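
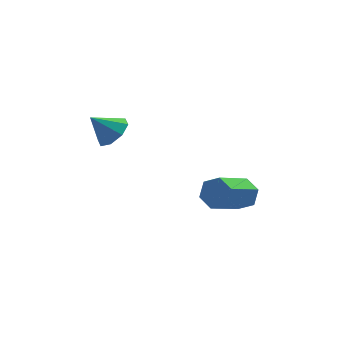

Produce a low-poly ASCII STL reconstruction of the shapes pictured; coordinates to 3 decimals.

solid 
facet normal 0.690 0.025 -0.723
outer loop
vertex 0.154 2.902 3.475
vertex -0.344 3.093 3.006
vertex 0.098 3.441 3.44
endloop
endfacet
facet normal 0.257 0.089 0.962
outer loop
vertex 0.154 2.902 3.475
vertex 0.098 3.441 3.44
vertex -1.096 3.067 3.794
endloop
endfacet
facet normal 0.691 0.023 -0.722
outer loop
vertex 0.098 3.441 3.44
vertex -0.344 3.093 3.006
vertex -0.216 3.776 3.15
endloop
endfacet
facet normal 0.015 0.662 0.749
outer loop
vertex 0.098 3.441 3.44
vertex -0.216 3.776 3.15
vertex -1.096 3.067 3.794
endloop
endfacet
facet normal 0.691 0.023 -0.723
outer loop
vertex -0.216 3.776 3.15
vertex -0.344 3.093 3.006
vertex -0.605 3.711 2.776
endloop
endfacet
facet normal -0.444 0.838 0.316
outer loop
vertex -0.216 3.776 3.15
vertex -0.605 3.711 2.776
vertex -1.096 3.067 3.794
endloop
endfacet
facet normal 0.691 0.023 -0.723
outer loop
vertex -0.605 3.711 2.776
vertex -0.344 3.093 3.006
vertex -0.841 3.284 2.537
endloop
endfacet
facet normal -0.852 0.517 -0.083
outer loop
vertex -0.605 3.711 2.776
vertex -0.841 3.284 2.537
vertex -1.096 3.067 3.794
endloop
endfacet
facet normal 0.691 0.024 -0.723
outer loop
vertex -0.841 3.284 2.537
vertex -0.344 3.093 3.006
vertex -0.785 2.745 2.573
endloop
endfacet
facet normal -0.969 -0.115 -0.217
outer loop
vertex -0.841 3.284 2.537
vertex -0.785 2.745 2.573
vertex -1.096 3.067 3.794
endloop
endfacet
facet normal 0.691 0.024 -0.723
outer loop
vertex -0.785 2.745 2.573
vertex -0.344 3.093 3.006
vertex -0.471 2.409 2.862
endloop
endfacet
facet normal -0.729 -0.685 -0.005
outer loop
vertex -0.785 2.745 2.573
vertex -0.471 2.409 2.862
vertex -1.096 3.067 3.794
endloop
endfacet
facet normal 0.691 0.024 -0.723
outer loop
vertex -0.471 2.409 2.862
vertex -0.344 3.093 3.006
vertex -0.082 2.474 3.236
endloop
endfacet
facet normal -0.268 -0.863 0.429
outer loop
vertex -0.471 2.409 2.862
vertex -0.082 2.474 3.236
vertex -1.096 3.067 3.794
endloop
endfacet
facet normal 0.690 0.023 -0.723
outer loop
vertex -0.082 2.474 3.236
vertex -0.344 3.093 3.006
vertex 0.154 2.902 3.475
endloop
endfacet
facet normal 0.140 -0.541 0.830
outer loop
vertex -0.082 2.474 3.236
vertex 0.154 2.902 3.475
vertex -1.096 3.067 3.794
endloop
endfacet
facet normal 0.645 0.602 -0.471
outer loop
vertex 4.526 2.57 0.151
vertex 4.028 2.833 -0.194
vertex 4.205 3.097 0.385
endloop
endfacet
facet normal 0.590 0.001 0.807
outer loop
vertex 4.526 2.57 0.151
vertex 4.205 3.097 0.385
vertex 3.45 1.564 0.938
endloop
endfacet
facet normal 0.590 0.001 0.807
outer loop
vertex 3.45 1.564 0.938
vertex 4.205 3.097 0.385
vertex 3.129 2.091 1.172
endloop
endfacet
facet normal -0.644 -0.602 0.472
outer loop
vertex 3.45 1.564 0.938
vertex 3.129 2.091 1.172
vertex 2.952 1.827 0.594
endloop
endfacet
facet normal 0.645 0.602 -0.471
outer loop
vertex 4.205 3.097 0.385
vertex 4.028 2.833 -0.194
vertex 3.707 3.36 0.04
endloop
endfacet
facet normal -0.127 0.692 0.711
outer loop
vertex 4.205 3.097 0.385
vertex 3.707 3.36 0.04
vertex 3.129 2.091 1.172
endloop
endfacet
facet normal -0.126 0.692 0.711
outer loop
vertex 3.129 2.091 1.172
vertex 3.707 3.36 0.04
vertex 2.631 2.354 0.828
endloop
endfacet
facet normal -0.644 -0.602 0.472
outer loop
vertex 3.129 2.091 1.172
vertex 2.631 2.354 0.828
vertex 2.952 1.827 0.594
endloop
endfacet
facet normal 0.644 0.602 -0.472
outer loop
vertex 3.707 3.36 0.04
vertex 4.028 2.833 -0.194
vertex 3.53 3.096 -0.538
endloop
endfacet
facet normal -0.716 0.691 -0.096
outer loop
vertex 3.707 3.36 0.04
vertex 3.53 3.096 -0.538
vertex 2.631 2.354 0.828
endloop
endfacet
facet normal -0.716 0.691 -0.096
outer loop
vertex 2.631 2.354 0.828
vertex 3.53 3.096 -0.538
vertex 2.454 2.09 0.249
endloop
endfacet
facet normal -0.645 -0.602 0.471
outer loop
vertex 2.631 2.354 0.828
vertex 2.454 2.09 0.249
vertex 2.952 1.827 0.594
endloop
endfacet
facet normal 0.644 0.602 -0.472
outer loop
vertex 3.53 3.096 -0.538
vertex 4.028 2.833 -0.194
vertex 3.851 2.569 -0.772
endloop
endfacet
facet normal -0.590 -0.001 -0.807
outer loop
vertex 3.53 3.096 -0.538
vertex 3.851 2.569 -0.772
vertex 2.454 2.09 0.249
endloop
endfacet
facet normal -0.590 -0.001 -0.807
outer loop
vertex 2.454 2.09 0.249
vertex 3.851 2.569 -0.772
vertex 2.775 1.563 0.015
endloop
endfacet
facet normal -0.645 -0.602 0.471
outer loop
vertex 2.454 2.09 0.249
vertex 2.775 1.563 0.015
vertex 2.952 1.827 0.594
endloop
endfacet
facet normal 0.644 0.602 -0.472
outer loop
vertex 3.851 2.569 -0.772
vertex 4.028 2.833 -0.194
vertex 4.349 2.306 -0.428
endloop
endfacet
facet normal 0.126 -0.691 -0.711
outer loop
vertex 3.851 2.569 -0.772
vertex 4.349 2.306 -0.428
vertex 2.775 1.563 0.015
endloop
endfacet
facet normal 0.127 -0.692 -0.711
outer loop
vertex 2.775 1.563 0.015
vertex 4.349 2.306 -0.428
vertex 3.273 1.3 0.36
endloop
endfacet
facet normal -0.645 -0.602 0.471
outer loop
vertex 2.775 1.563 0.015
vertex 3.273 1.3 0.36
vertex 2.952 1.827 0.594
endloop
endfacet
facet normal 0.645 0.602 -0.471
outer loop
vertex 4.349 2.306 -0.428
vertex 4.028 2.833 -0.194
vertex 4.526 2.57 0.151
endloop
endfacet
facet normal 0.716 -0.691 0.096
outer loop
vertex 4.349 2.306 -0.428
vertex 4.526 2.57 0.151
vertex 3.273 1.3 0.36
endloop
endfacet
facet normal 0.716 -0.691 0.096
outer loop
vertex 3.273 1.3 0.36
vertex 4.526 2.57 0.151
vertex 3.45 1.564 0.938
endloop
endfacet
facet normal -0.644 -0.602 0.472
outer loop
vertex 3.273 1.3 0.36
vertex 3.45 1.564 0.938
vertex 2.952 1.827 0.594
endloop
endfacet

endsolid


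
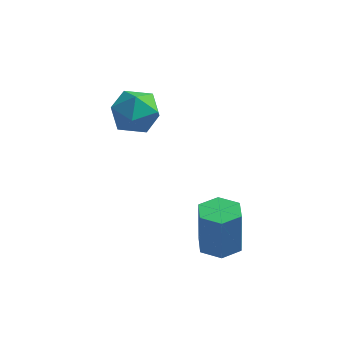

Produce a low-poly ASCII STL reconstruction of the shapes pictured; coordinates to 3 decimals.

solid 
facet normal -0.034 0.460 0.887
outer loop
vertex -1.556 3.8 -0.258
vertex -0.82 3.044 0.162
vertex -0.44 4.0 -0.319
endloop
endfacet
facet normal -0.146 0.923 0.356
outer loop
vertex -1.556 3.8 -0.258
vertex -0.44 4.0 -0.319
vertex -1.108 4.236 -1.206
endloop
endfacet
facet normal -0.713 0.701 -0.015
outer loop
vertex -1.556 3.8 -0.258
vertex -1.108 4.236 -1.206
vertex -1.902 3.427 -1.273
endloop
endfacet
facet normal -0.952 0.100 0.288
outer loop
vertex -1.556 3.8 -0.258
vertex -1.902 3.427 -1.273
vertex -1.724 2.69 -0.428
endloop
endfacet
facet normal -0.532 -0.049 0.845
outer loop
vertex -1.556 3.8 -0.258
vertex -1.724 2.69 -0.428
vertex -0.82 3.044 0.162
endloop
endfacet
facet normal 0.421 0.904 -0.077
outer loop
vertex -1.108 4.236 -1.206
vertex -0.44 4.0 -0.319
vertex -0.096 3.75 -1.372
endloop
endfacet
facet normal 0.603 0.154 0.783
outer loop
vertex -0.44 4.0 -0.319
vertex -0.82 3.044 0.162
vertex 0.082 3.013 -0.527
endloop
endfacet
facet normal -0.204 -0.669 0.714
outer loop
vertex -0.82 3.044 0.162
vertex -1.724 2.69 -0.428
vertex -0.712 2.204 -0.594
endloop
endfacet
facet normal -0.884 -0.428 -0.187
outer loop
vertex -1.724 2.69 -0.428
vertex -1.902 3.427 -1.273
vertex -1.38 2.44 -1.481
endloop
endfacet
facet normal -0.497 0.544 -0.676
outer loop
vertex -1.902 3.427 -1.273
vertex -1.108 4.236 -1.206
vertex -1.0 3.396 -1.962
endloop
endfacet
facet normal 0.952 -0.100 -0.288
outer loop
vertex -0.264 2.64 -1.542
vertex -0.096 3.75 -1.372
vertex 0.082 3.013 -0.527
endloop
endfacet
facet normal 0.713 -0.701 0.015
outer loop
vertex -0.264 2.64 -1.542
vertex 0.082 3.013 -0.527
vertex -0.712 2.204 -0.594
endloop
endfacet
facet normal 0.146 -0.923 -0.356
outer loop
vertex -0.264 2.64 -1.542
vertex -0.712 2.204 -0.594
vertex -1.38 2.44 -1.481
endloop
endfacet
facet normal 0.034 -0.460 -0.887
outer loop
vertex -0.264 2.64 -1.542
vertex -1.38 2.44 -1.481
vertex -1.0 3.396 -1.962
endloop
endfacet
facet normal 0.532 0.049 -0.845
outer loop
vertex -0.264 2.64 -1.542
vertex -1.0 3.396 -1.962
vertex -0.096 3.75 -1.372
endloop
endfacet
facet normal 0.884 0.428 0.187
outer loop
vertex 0.082 3.013 -0.527
vertex -0.096 3.75 -1.372
vertex -0.44 4.0 -0.319
endloop
endfacet
facet normal 0.497 -0.544 0.676
outer loop
vertex -0.712 2.204 -0.594
vertex 0.082 3.013 -0.527
vertex -0.82 3.044 0.162
endloop
endfacet
facet normal -0.421 -0.904 0.077
outer loop
vertex -1.38 2.44 -1.481
vertex -0.712 2.204 -0.594
vertex -1.724 2.69 -0.428
endloop
endfacet
facet normal -0.603 -0.154 -0.783
outer loop
vertex -1.0 3.396 -1.962
vertex -1.38 2.44 -1.481
vertex -1.902 3.427 -1.273
endloop
endfacet
facet normal 0.204 0.669 -0.714
outer loop
vertex -0.096 3.75 -1.372
vertex -1.0 3.396 -1.962
vertex -1.108 4.236 -1.206
endloop
endfacet
facet normal 0.023 -0.038 -0.999
outer loop
vertex 4.489 -0.681 -4.598
vertex 3.613 -0.529 -4.624
vertex 4.184 0.154 -4.637
endloop
endfacet
facet normal 0.939 0.343 0.008
outer loop
vertex 4.489 -0.681 -4.598
vertex 4.184 0.154 -4.637
vertex 4.444 -0.604 -2.59
endloop
endfacet
facet normal 0.939 0.344 0.008
outer loop
vertex 4.444 -0.604 -2.59
vertex 4.184 0.154 -4.637
vertex 4.138 0.231 -2.629
endloop
endfacet
facet normal -0.023 0.038 0.999
outer loop
vertex 4.444 -0.604 -2.59
vertex 4.138 0.231 -2.629
vertex 3.567 -0.451 -2.616
endloop
endfacet
facet normal 0.023 -0.038 -0.999
outer loop
vertex 4.184 0.154 -4.637
vertex 3.613 -0.529 -4.624
vertex 3.307 0.306 -4.663
endloop
endfacet
facet normal 0.172 0.985 -0.034
outer loop
vertex 4.184 0.154 -4.637
vertex 3.307 0.306 -4.663
vertex 4.138 0.231 -2.629
endloop
endfacet
facet normal 0.173 0.984 -0.034
outer loop
vertex 4.138 0.231 -2.629
vertex 3.307 0.306 -4.663
vertex 3.261 0.384 -2.655
endloop
endfacet
facet normal -0.023 0.038 0.999
outer loop
vertex 4.138 0.231 -2.629
vertex 3.261 0.384 -2.655
vertex 3.567 -0.451 -2.616
endloop
endfacet
facet normal 0.023 -0.038 -0.999
outer loop
vertex 3.307 0.306 -4.663
vertex 3.613 -0.529 -4.624
vertex 2.736 -0.376 -4.65
endloop
endfacet
facet normal -0.766 0.641 -0.042
outer loop
vertex 3.307 0.306 -4.663
vertex 2.736 -0.376 -4.65
vertex 3.261 0.384 -2.655
endloop
endfacet
facet normal -0.767 0.640 -0.042
outer loop
vertex 3.261 0.384 -2.655
vertex 2.736 -0.376 -4.65
vertex 2.691 -0.299 -2.642
endloop
endfacet
facet normal -0.023 0.038 0.999
outer loop
vertex 3.261 0.384 -2.655
vertex 2.691 -0.299 -2.642
vertex 3.567 -0.451 -2.616
endloop
endfacet
facet normal 0.023 -0.038 -0.999
outer loop
vertex 2.736 -0.376 -4.65
vertex 3.613 -0.529 -4.624
vertex 3.042 -1.211 -4.611
endloop
endfacet
facet normal -0.939 -0.344 -0.008
outer loop
vertex 2.736 -0.376 -4.65
vertex 3.042 -1.211 -4.611
vertex 2.691 -0.299 -2.642
endloop
endfacet
facet normal -0.939 -0.343 -0.008
outer loop
vertex 2.691 -0.299 -2.642
vertex 3.042 -1.211 -4.611
vertex 2.996 -1.134 -2.603
endloop
endfacet
facet normal -0.023 0.038 0.999
outer loop
vertex 2.691 -0.299 -2.642
vertex 2.996 -1.134 -2.603
vertex 3.567 -0.451 -2.616
endloop
endfacet
facet normal 0.023 -0.038 -0.999
outer loop
vertex 3.042 -1.211 -4.611
vertex 3.613 -0.529 -4.624
vertex 3.919 -1.364 -4.585
endloop
endfacet
facet normal -0.173 -0.984 0.034
outer loop
vertex 3.042 -1.211 -4.611
vertex 3.919 -1.364 -4.585
vertex 2.996 -1.134 -2.603
endloop
endfacet
facet normal -0.172 -0.985 0.034
outer loop
vertex 2.996 -1.134 -2.603
vertex 3.919 -1.364 -4.585
vertex 3.873 -1.286 -2.577
endloop
endfacet
facet normal -0.023 0.038 0.999
outer loop
vertex 2.996 -1.134 -2.603
vertex 3.873 -1.286 -2.577
vertex 3.567 -0.451 -2.616
endloop
endfacet
facet normal 0.023 -0.038 -0.999
outer loop
vertex 3.919 -1.364 -4.585
vertex 3.613 -0.529 -4.624
vertex 4.489 -0.681 -4.598
endloop
endfacet
facet normal 0.767 -0.640 0.042
outer loop
vertex 3.919 -1.364 -4.585
vertex 4.489 -0.681 -4.598
vertex 3.873 -1.286 -2.577
endloop
endfacet
facet normal 0.766 -0.641 0.042
outer loop
vertex 3.873 -1.286 -2.577
vertex 4.489 -0.681 -4.598
vertex 4.444 -0.604 -2.59
endloop
endfacet
facet normal -0.023 0.038 0.999
outer loop
vertex 3.873 -1.286 -2.577
vertex 4.444 -0.604 -2.59
vertex 3.567 -0.451 -2.616
endloop
endfacet

endsolid


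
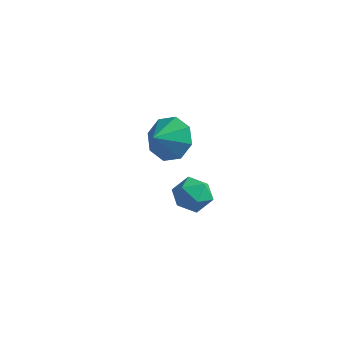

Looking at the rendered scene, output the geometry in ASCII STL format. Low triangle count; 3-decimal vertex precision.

solid 
facet normal 0.135 0.823 -0.551
outer loop
vertex -1.876 1.643 -3.029
vertex -2.913 1.709 -3.184
vertex -2.245 2.081 -2.465
endloop
endfacet
facet normal 0.581 -0.413 0.701
outer loop
vertex -1.876 1.643 -3.029
vertex -2.245 2.081 -2.465
vertex -3.067 0.771 -2.556
endloop
endfacet
facet normal 0.136 0.823 -0.552
outer loop
vertex -2.245 2.081 -2.465
vertex -2.913 1.709 -3.184
vertex -3.004 2.302 -2.323
endloop
endfacet
facet normal 0.138 -0.155 0.978
outer loop
vertex -2.245 2.081 -2.465
vertex -3.004 2.302 -2.323
vertex -3.067 0.771 -2.556
endloop
endfacet
facet normal 0.135 0.823 -0.552
outer loop
vertex -3.004 2.302 -2.323
vertex -2.913 1.709 -3.184
vertex -3.71 2.175 -2.685
endloop
endfacet
facet normal -0.436 -0.118 0.892
outer loop
vertex -3.004 2.302 -2.323
vertex -3.71 2.175 -2.685
vertex -3.067 0.771 -2.556
endloop
endfacet
facet normal 0.136 0.823 -0.552
outer loop
vertex -3.71 2.175 -2.685
vertex -2.913 1.709 -3.184
vertex -3.949 1.775 -3.34
endloop
endfacet
facet normal -0.807 -0.324 0.493
outer loop
vertex -3.71 2.175 -2.685
vertex -3.949 1.775 -3.34
vertex -3.067 0.771 -2.556
endloop
endfacet
facet normal 0.135 0.823 -0.551
outer loop
vertex -3.949 1.775 -3.34
vertex -2.913 1.709 -3.184
vertex -3.581 1.337 -3.904
endloop
endfacet
facet normal -0.757 -0.654 0.014
outer loop
vertex -3.949 1.775 -3.34
vertex -3.581 1.337 -3.904
vertex -3.067 0.771 -2.556
endloop
endfacet
facet normal 0.136 0.823 -0.552
outer loop
vertex -3.581 1.337 -3.904
vertex -2.913 1.709 -3.184
vertex -2.821 1.116 -4.046
endloop
endfacet
facet normal -0.314 -0.912 -0.263
outer loop
vertex -3.581 1.337 -3.904
vertex -2.821 1.116 -4.046
vertex -3.067 0.771 -2.556
endloop
endfacet
facet normal 0.135 0.823 -0.552
outer loop
vertex -2.821 1.116 -4.046
vertex -2.913 1.709 -3.184
vertex -2.115 1.243 -3.684
endloop
endfacet
facet normal 0.261 -0.949 -0.177
outer loop
vertex -2.821 1.116 -4.046
vertex -2.115 1.243 -3.684
vertex -3.067 0.771 -2.556
endloop
endfacet
facet normal 0.135 0.823 -0.552
outer loop
vertex -2.115 1.243 -3.684
vertex -2.913 1.709 -3.184
vertex -1.876 1.643 -3.029
endloop
endfacet
facet normal 0.632 -0.742 0.223
outer loop
vertex -2.115 1.243 -3.684
vertex -1.876 1.643 -3.029
vertex -3.067 0.771 -2.556
endloop
endfacet
facet normal -0.604 -0.738 0.300
outer loop
vertex 0.317 -3.278 -1.165
vertex 0.869 -3.816 -1.376
vertex 0.868 -3.514 -0.636
endloop
endfacet
facet normal -0.717 -0.145 0.682
outer loop
vertex 0.317 -3.278 -1.165
vertex 0.868 -3.514 -0.636
vertex 0.665 -2.742 -0.685
endloop
endfacet
facet normal -0.897 0.377 0.229
outer loop
vertex 0.317 -3.278 -1.165
vertex 0.665 -2.742 -0.685
vertex 0.542 -2.567 -1.455
endloop
endfacet
facet normal -0.896 0.107 -0.431
outer loop
vertex 0.317 -3.278 -1.165
vertex 0.542 -2.567 -1.455
vertex 0.668 -3.231 -1.882
endloop
endfacet
facet normal -0.715 -0.581 -0.388
outer loop
vertex 0.317 -3.278 -1.165
vertex 0.668 -3.231 -1.882
vertex 0.869 -3.816 -1.376
endloop
endfacet
facet normal -0.103 0.036 0.994
outer loop
vertex 0.665 -2.742 -0.685
vertex 0.868 -3.514 -0.636
vertex 1.432 -2.949 -0.598
endloop
endfacet
facet normal 0.080 -0.923 0.377
outer loop
vertex 0.868 -3.514 -0.636
vertex 0.869 -3.816 -1.376
vertex 1.558 -3.613 -1.025
endloop
endfacet
facet normal -0.097 -0.670 -0.736
outer loop
vertex 0.869 -3.816 -1.376
vertex 0.668 -3.231 -1.882
vertex 1.435 -3.438 -1.795
endloop
endfacet
facet normal -0.391 0.444 -0.806
outer loop
vertex 0.668 -3.231 -1.882
vertex 0.542 -2.567 -1.455
vertex 1.232 -2.666 -1.844
endloop
endfacet
facet normal -0.394 0.881 0.263
outer loop
vertex 0.542 -2.567 -1.455
vertex 0.665 -2.742 -0.685
vertex 1.231 -2.364 -1.104
endloop
endfacet
facet normal 0.896 -0.107 0.431
outer loop
vertex 1.783 -2.902 -1.315
vertex 1.432 -2.949 -0.598
vertex 1.558 -3.613 -1.025
endloop
endfacet
facet normal 0.897 -0.377 -0.229
outer loop
vertex 1.783 -2.902 -1.315
vertex 1.558 -3.613 -1.025
vertex 1.435 -3.438 -1.795
endloop
endfacet
facet normal 0.717 0.145 -0.682
outer loop
vertex 1.783 -2.902 -1.315
vertex 1.435 -3.438 -1.795
vertex 1.232 -2.666 -1.844
endloop
endfacet
facet normal 0.604 0.738 -0.300
outer loop
vertex 1.783 -2.902 -1.315
vertex 1.232 -2.666 -1.844
vertex 1.231 -2.364 -1.104
endloop
endfacet
facet normal 0.715 0.581 0.388
outer loop
vertex 1.783 -2.902 -1.315
vertex 1.231 -2.364 -1.104
vertex 1.432 -2.949 -0.598
endloop
endfacet
facet normal 0.391 -0.444 0.806
outer loop
vertex 1.558 -3.613 -1.025
vertex 1.432 -2.949 -0.598
vertex 0.868 -3.514 -0.636
endloop
endfacet
facet normal 0.394 -0.881 -0.263
outer loop
vertex 1.435 -3.438 -1.795
vertex 1.558 -3.613 -1.025
vertex 0.869 -3.816 -1.376
endloop
endfacet
facet normal 0.103 -0.036 -0.994
outer loop
vertex 1.232 -2.666 -1.844
vertex 1.435 -3.438 -1.795
vertex 0.668 -3.231 -1.882
endloop
endfacet
facet normal -0.080 0.923 -0.377
outer loop
vertex 1.231 -2.364 -1.104
vertex 1.232 -2.666 -1.844
vertex 0.542 -2.567 -1.455
endloop
endfacet
facet normal 0.097 0.670 0.736
outer loop
vertex 1.432 -2.949 -0.598
vertex 1.231 -2.364 -1.104
vertex 0.665 -2.742 -0.685
endloop
endfacet

endsolid


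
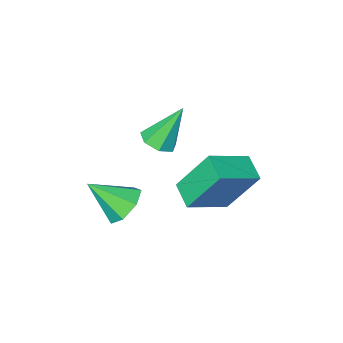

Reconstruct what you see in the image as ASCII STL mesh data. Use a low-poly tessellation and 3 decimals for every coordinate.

solid 
facet normal 0.427 -0.192 -0.884
outer loop
vertex 2.363 -1.759 1.497
vertex 1.944 -1.288 1.192
vertex 2.576 -1.19 1.476
endloop
endfacet
facet normal 0.652 -0.217 0.726
outer loop
vertex 2.363 -1.759 1.497
vertex 2.576 -1.19 1.476
vertex 1.156 -0.932 2.828
endloop
endfacet
facet normal 0.427 -0.193 -0.883
outer loop
vertex 2.576 -1.19 1.476
vertex 1.944 -1.288 1.192
vertex 2.313 -0.696 1.241
endloop
endfacet
facet normal 0.614 0.581 0.534
outer loop
vertex 2.576 -1.19 1.476
vertex 2.313 -0.696 1.241
vertex 1.156 -0.932 2.828
endloop
endfacet
facet normal 0.426 -0.192 -0.884
outer loop
vertex 2.313 -0.696 1.241
vertex 1.944 -1.288 1.192
vertex 1.772 -0.647 0.97
endloop
endfacet
facet normal 0.012 0.988 0.155
outer loop
vertex 2.313 -0.696 1.241
vertex 1.772 -0.647 0.97
vertex 1.156 -0.932 2.828
endloop
endfacet
facet normal 0.426 -0.192 -0.884
outer loop
vertex 1.772 -0.647 0.97
vertex 1.944 -1.288 1.192
vertex 1.36 -1.081 0.866
endloop
endfacet
facet normal -0.704 0.699 -0.126
outer loop
vertex 1.772 -0.647 0.97
vertex 1.36 -1.081 0.866
vertex 1.156 -0.932 2.828
endloop
endfacet
facet normal 0.425 -0.193 -0.884
outer loop
vertex 1.36 -1.081 0.866
vertex 1.944 -1.288 1.192
vertex 1.388 -1.671 1.008
endloop
endfacet
facet normal -0.993 -0.071 -0.098
outer loop
vertex 1.36 -1.081 0.866
vertex 1.388 -1.671 1.008
vertex 1.156 -0.932 2.828
endloop
endfacet
facet normal 0.426 -0.194 -0.884
outer loop
vertex 1.388 -1.671 1.008
vertex 1.944 -1.288 1.192
vertex 1.834 -1.973 1.289
endloop
endfacet
facet normal -0.638 -0.739 0.219
outer loop
vertex 1.388 -1.671 1.008
vertex 1.834 -1.973 1.289
vertex 1.156 -0.932 2.828
endloop
endfacet
facet normal 0.426 -0.194 -0.884
outer loop
vertex 1.834 -1.973 1.289
vertex 1.944 -1.288 1.192
vertex 2.363 -1.759 1.497
endloop
endfacet
facet normal 0.095 -0.805 0.586
outer loop
vertex 1.834 -1.973 1.289
vertex 2.363 -1.759 1.497
vertex 1.156 -0.932 2.828
endloop
endfacet
facet normal -0.366 0.386 0.847
outer loop
vertex -0.903 0.104 -0.05
vertex 0.719 -0.003 0.7
vertex -0.669 1.117 -0.411
endloop
endfacet
facet normal -0.906 0.060 -0.419
outer loop
vertex 0.121 0.283 -2.24
vertex -0.903 0.104 -0.05
vertex -0.669 1.117 -0.411
endloop
endfacet
facet normal -0.366 0.387 0.847
outer loop
vertex -0.669 1.117 -0.411
vertex 0.719 -0.003 0.7
vertex 0.953 1.009 0.339
endloop
endfacet
facet normal 0.213 0.920 -0.328
outer loop
vertex 0.953 1.009 0.339
vertex 0.121 0.283 -2.24
vertex -0.669 1.117 -0.411
endloop
endfacet
facet normal -0.212 -0.920 0.328
outer loop
vertex -0.903 0.104 -0.05
vertex 1.509 -0.837 -1.129
vertex 0.719 -0.003 0.7
endloop
endfacet
facet normal -0.906 0.060 -0.419
outer loop
vertex -0.113 -0.729 -1.879
vertex -0.903 0.104 -0.05
vertex 0.121 0.283 -2.24
endloop
endfacet
facet normal -0.213 -0.921 0.327
outer loop
vertex -0.113 -0.729 -1.879
vertex 1.509 -0.837 -1.129
vertex -0.903 0.104 -0.05
endloop
endfacet
facet normal 0.906 -0.060 0.419
outer loop
vertex 0.719 -0.003 0.7
vertex 1.509 -0.837 -1.129
vertex 0.953 1.009 0.339
endloop
endfacet
facet normal 0.212 0.921 -0.328
outer loop
vertex 1.743 0.176 -1.49
vertex 0.121 0.283 -2.24
vertex 0.953 1.009 0.339
endloop
endfacet
facet normal 0.906 -0.060 0.419
outer loop
vertex 0.953 1.009 0.339
vertex 1.509 -0.837 -1.129
vertex 1.743 0.176 -1.49
endloop
endfacet
facet normal 0.366 -0.387 -0.847
outer loop
vertex 1.743 0.176 -1.49
vertex -0.113 -0.729 -1.879
vertex 0.121 0.283 -2.24
endloop
endfacet
facet normal 0.366 -0.386 -0.847
outer loop
vertex 1.509 -0.837 -1.129
vertex -0.113 -0.729 -1.879
vertex 1.743 0.176 -1.49
endloop
endfacet
facet normal -0.591 0.496 -0.636
outer loop
vertex 3.55 -1.092 -2.214
vertex 3.005 -1.806 -2.264
vertex 2.97 -1.113 -1.691
endloop
endfacet
facet normal 0.538 0.572 0.619
outer loop
vertex 3.55 -1.092 -2.214
vertex 2.97 -1.113 -1.691
vertex 4.015 -2.654 -1.176
endloop
endfacet
facet normal -0.591 0.496 -0.636
outer loop
vertex 2.97 -1.113 -1.691
vertex 3.005 -1.806 -2.264
vertex 2.416 -1.656 -1.6
endloop
endfacet
facet normal -0.094 0.257 0.962
outer loop
vertex 2.97 -1.113 -1.691
vertex 2.416 -1.656 -1.6
vertex 4.015 -2.654 -1.176
endloop
endfacet
facet normal -0.591 0.497 -0.636
outer loop
vertex 2.416 -1.656 -1.6
vertex 3.005 -1.806 -2.264
vertex 2.305 -2.312 -2.009
endloop
endfacet
facet normal -0.464 -0.411 0.785
outer loop
vertex 2.416 -1.656 -1.6
vertex 2.305 -2.312 -2.009
vertex 4.015 -2.654 -1.176
endloop
endfacet
facet normal -0.590 0.496 -0.637
outer loop
vertex 2.305 -2.312 -2.009
vertex 3.005 -1.806 -2.264
vertex 2.722 -2.587 -2.61
endloop
endfacet
facet normal -0.294 -0.930 0.222
outer loop
vertex 2.305 -2.312 -2.009
vertex 2.722 -2.587 -2.61
vertex 4.015 -2.654 -1.176
endloop
endfacet
facet normal -0.591 0.496 -0.636
outer loop
vertex 2.722 -2.587 -2.61
vertex 3.005 -1.806 -2.264
vertex 3.351 -2.274 -2.95
endloop
endfacet
facet normal 0.288 -0.908 -0.303
outer loop
vertex 2.722 -2.587 -2.61
vertex 3.351 -2.274 -2.95
vertex 4.015 -2.654 -1.176
endloop
endfacet
facet normal -0.592 0.495 -0.636
outer loop
vertex 3.351 -2.274 -2.95
vertex 3.005 -1.806 -2.264
vertex 3.719 -1.608 -2.774
endloop
endfacet
facet normal 0.845 -0.363 -0.394
outer loop
vertex 3.351 -2.274 -2.95
vertex 3.719 -1.608 -2.774
vertex 4.015 -2.654 -1.176
endloop
endfacet
facet normal -0.592 0.496 -0.636
outer loop
vertex 3.719 -1.608 -2.774
vertex 3.005 -1.806 -2.264
vertex 3.55 -1.092 -2.214
endloop
endfacet
facet normal 0.955 0.295 0.016
outer loop
vertex 3.719 -1.608 -2.774
vertex 3.55 -1.092 -2.214
vertex 4.015 -2.654 -1.176
endloop
endfacet

endsolid


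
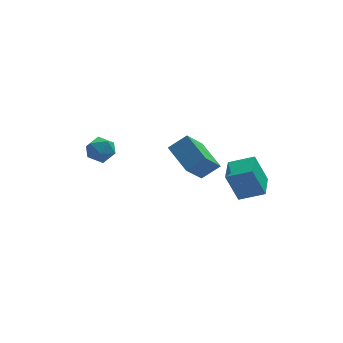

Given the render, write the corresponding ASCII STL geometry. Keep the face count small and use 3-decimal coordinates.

solid 
facet normal -0.876 0.295 -0.381
outer loop
vertex 1.358 -2.954 0.598
vertex 1.829 -1.561 0.593
vertex 1.973 -3.168 -0.983
endloop
endfacet
facet normal -0.321 -0.947 0.003
outer loop
vertex 3.191 -3.579 -0.453
vertex 1.358 -2.954 0.598
vertex 1.973 -3.168 -0.983
endloop
endfacet
facet normal -0.876 0.296 -0.381
outer loop
vertex 1.973 -3.168 -0.983
vertex 1.829 -1.561 0.593
vertex 2.445 -1.776 -0.988
endloop
endfacet
facet normal 0.360 -0.125 -0.924
outer loop
vertex 2.445 -1.776 -0.988
vertex 3.191 -3.579 -0.453
vertex 1.973 -3.168 -0.983
endloop
endfacet
facet normal -0.360 0.125 0.924
outer loop
vertex 1.358 -2.954 0.598
vertex 3.047 -1.972 1.123
vertex 1.829 -1.561 0.593
endloop
endfacet
facet normal -0.321 -0.947 0.004
outer loop
vertex 2.575 -3.364 1.128
vertex 1.358 -2.954 0.598
vertex 3.191 -3.579 -0.453
endloop
endfacet
facet normal -0.360 0.125 0.924
outer loop
vertex 2.575 -3.364 1.128
vertex 3.047 -1.972 1.123
vertex 1.358 -2.954 0.598
endloop
endfacet
facet normal 0.321 0.947 -0.004
outer loop
vertex 1.829 -1.561 0.593
vertex 3.047 -1.972 1.123
vertex 2.445 -1.776 -0.988
endloop
endfacet
facet normal 0.360 -0.125 -0.924
outer loop
vertex 3.662 -2.186 -0.458
vertex 3.191 -3.579 -0.453
vertex 2.445 -1.776 -0.988
endloop
endfacet
facet normal 0.321 0.947 -0.003
outer loop
vertex 2.445 -1.776 -0.988
vertex 3.047 -1.972 1.123
vertex 3.662 -2.186 -0.458
endloop
endfacet
facet normal 0.876 -0.295 0.381
outer loop
vertex 3.662 -2.186 -0.458
vertex 2.575 -3.364 1.128
vertex 3.191 -3.579 -0.453
endloop
endfacet
facet normal 0.876 -0.296 0.381
outer loop
vertex 3.047 -1.972 1.123
vertex 2.575 -3.364 1.128
vertex 3.662 -2.186 -0.458
endloop
endfacet
facet normal -0.607 0.513 0.607
outer loop
vertex -4.143 4.435 -1.559
vertex -4.027 3.827 -0.929
vertex -3.486 4.523 -0.976
endloop
endfacet
facet normal -0.268 0.950 0.159
outer loop
vertex -4.143 4.435 -1.559
vertex -3.486 4.523 -0.976
vertex -3.347 4.705 -1.829
endloop
endfacet
facet normal -0.426 0.749 -0.508
outer loop
vertex -4.143 4.435 -1.559
vertex -3.347 4.705 -1.829
vertex -3.802 4.12 -2.31
endloop
endfacet
facet normal -0.863 0.186 -0.470
outer loop
vertex -4.143 4.435 -1.559
vertex -3.802 4.12 -2.31
vertex -4.222 3.577 -1.754
endloop
endfacet
facet normal -0.975 0.040 0.218
outer loop
vertex -4.143 4.435 -1.559
vertex -4.222 3.577 -1.754
vertex -4.027 3.827 -0.929
endloop
endfacet
facet normal 0.433 0.864 0.255
outer loop
vertex -3.347 4.705 -1.829
vertex -3.486 4.523 -0.976
vertex -2.738 4.263 -1.366
endloop
endfacet
facet normal -0.115 0.156 0.981
outer loop
vertex -3.486 4.523 -0.976
vertex -4.027 3.827 -0.929
vertex -3.158 3.72 -0.81
endloop
endfacet
facet normal -0.710 -0.609 0.353
outer loop
vertex -4.027 3.827 -0.929
vertex -4.222 3.577 -1.754
vertex -3.613 3.135 -1.291
endloop
endfacet
facet normal -0.528 -0.373 -0.763
outer loop
vertex -4.222 3.577 -1.754
vertex -3.802 4.12 -2.31
vertex -3.474 3.317 -2.144
endloop
endfacet
facet normal 0.179 0.538 -0.824
outer loop
vertex -3.802 4.12 -2.31
vertex -3.347 4.705 -1.829
vertex -2.933 4.013 -2.191
endloop
endfacet
facet normal 0.863 -0.186 0.470
outer loop
vertex -2.817 3.405 -1.561
vertex -2.738 4.263 -1.366
vertex -3.158 3.72 -0.81
endloop
endfacet
facet normal 0.426 -0.749 0.508
outer loop
vertex -2.817 3.405 -1.561
vertex -3.158 3.72 -0.81
vertex -3.613 3.135 -1.291
endloop
endfacet
facet normal 0.268 -0.950 -0.159
outer loop
vertex -2.817 3.405 -1.561
vertex -3.613 3.135 -1.291
vertex -3.474 3.317 -2.144
endloop
endfacet
facet normal 0.607 -0.513 -0.607
outer loop
vertex -2.817 3.405 -1.561
vertex -3.474 3.317 -2.144
vertex -2.933 4.013 -2.191
endloop
endfacet
facet normal 0.975 -0.040 -0.218
outer loop
vertex -2.817 3.405 -1.561
vertex -2.933 4.013 -2.191
vertex -2.738 4.263 -1.366
endloop
endfacet
facet normal 0.528 0.373 0.763
outer loop
vertex -3.158 3.72 -0.81
vertex -2.738 4.263 -1.366
vertex -3.486 4.523 -0.976
endloop
endfacet
facet normal -0.179 -0.538 0.824
outer loop
vertex -3.613 3.135 -1.291
vertex -3.158 3.72 -0.81
vertex -4.027 3.827 -0.929
endloop
endfacet
facet normal -0.433 -0.864 -0.255
outer loop
vertex -3.474 3.317 -2.144
vertex -3.613 3.135 -1.291
vertex -4.222 3.577 -1.754
endloop
endfacet
facet normal 0.115 -0.156 -0.981
outer loop
vertex -2.933 4.013 -2.191
vertex -3.474 3.317 -2.144
vertex -3.802 4.12 -2.31
endloop
endfacet
facet normal 0.710 0.609 -0.353
outer loop
vertex -2.738 4.263 -1.366
vertex -2.933 4.013 -2.191
vertex -3.347 4.705 -1.829
endloop
endfacet
facet normal -0.499 -0.481 0.721
outer loop
vertex 0.718 2.592 -0.166
vertex -0.281 2.531 -0.898
vertex 1.308 0.972 -0.838
endloop
endfacet
facet normal 0.806 0.049 0.590
outer loop
vertex 2.321 1.949 -2.302
vertex 0.718 2.592 -0.166
vertex 1.308 0.972 -0.838
endloop
endfacet
facet normal -0.499 -0.481 0.721
outer loop
vertex 1.308 0.972 -0.838
vertex -0.281 2.531 -0.898
vertex 0.309 0.912 -1.57
endloop
endfacet
facet normal 0.319 -0.875 -0.363
outer loop
vertex 0.309 0.912 -1.57
vertex 2.321 1.949 -2.302
vertex 1.308 0.972 -0.838
endloop
endfacet
facet normal -0.319 0.875 0.363
outer loop
vertex 0.718 2.592 -0.166
vertex 0.732 3.508 -2.362
vertex -0.281 2.531 -0.898
endloop
endfacet
facet normal 0.806 0.049 0.590
outer loop
vertex 1.731 3.568 -1.63
vertex 0.718 2.592 -0.166
vertex 2.321 1.949 -2.302
endloop
endfacet
facet normal -0.319 0.876 0.363
outer loop
vertex 1.731 3.568 -1.63
vertex 0.732 3.508 -2.362
vertex 0.718 2.592 -0.166
endloop
endfacet
facet normal -0.806 -0.049 -0.590
outer loop
vertex -0.281 2.531 -0.898
vertex 0.732 3.508 -2.362
vertex 0.309 0.912 -1.57
endloop
endfacet
facet normal 0.319 -0.875 -0.363
outer loop
vertex 1.322 1.888 -3.034
vertex 2.321 1.949 -2.302
vertex 0.309 0.912 -1.57
endloop
endfacet
facet normal -0.806 -0.049 -0.590
outer loop
vertex 0.309 0.912 -1.57
vertex 0.732 3.508 -2.362
vertex 1.322 1.888 -3.034
endloop
endfacet
facet normal 0.499 0.481 -0.721
outer loop
vertex 1.322 1.888 -3.034
vertex 1.731 3.568 -1.63
vertex 2.321 1.949 -2.302
endloop
endfacet
facet normal 0.499 0.481 -0.721
outer loop
vertex 0.732 3.508 -2.362
vertex 1.731 3.568 -1.63
vertex 1.322 1.888 -3.034
endloop
endfacet

endsolid


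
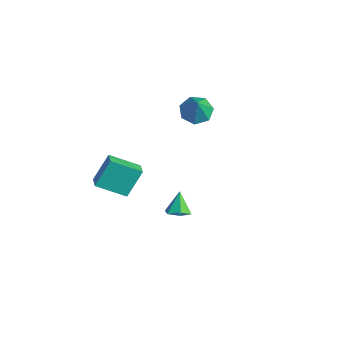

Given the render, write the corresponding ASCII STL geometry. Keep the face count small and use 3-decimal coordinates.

solid 
facet normal -0.894 0.334 -0.299
outer loop
vertex -2.939 -3.97 0.05
vertex -2.049 -2.435 -0.895
vertex -2.8 -5.047 -1.57
endloop
endfacet
facet normal -0.444 -0.763 0.469
outer loop
vertex -1.951 -5.365 -1.285
vertex -2.939 -3.97 0.05
vertex -2.8 -5.047 -1.57
endloop
endfacet
facet normal -0.894 0.334 -0.299
outer loop
vertex -2.8 -5.047 -1.57
vertex -2.049 -2.435 -0.895
vertex -1.91 -3.513 -2.514
endloop
endfacet
facet normal 0.072 -0.553 -0.830
outer loop
vertex -1.91 -3.513 -2.514
vertex -1.951 -5.365 -1.285
vertex -2.8 -5.047 -1.57
endloop
endfacet
facet normal -0.072 0.553 0.830
outer loop
vertex -2.939 -3.97 0.05
vertex -1.2 -2.753 -0.61
vertex -2.049 -2.435 -0.895
endloop
endfacet
facet normal -0.442 -0.764 0.470
outer loop
vertex -2.09 -4.287 0.334
vertex -2.939 -3.97 0.05
vertex -1.951 -5.365 -1.285
endloop
endfacet
facet normal -0.071 0.553 0.830
outer loop
vertex -2.09 -4.287 0.334
vertex -1.2 -2.753 -0.61
vertex -2.939 -3.97 0.05
endloop
endfacet
facet normal 0.444 0.763 -0.470
outer loop
vertex -2.049 -2.435 -0.895
vertex -1.2 -2.753 -0.61
vertex -1.91 -3.513 -2.514
endloop
endfacet
facet normal 0.071 -0.553 -0.830
outer loop
vertex -1.061 -3.83 -2.23
vertex -1.951 -5.365 -1.285
vertex -1.91 -3.513 -2.514
endloop
endfacet
facet normal 0.442 0.764 -0.470
outer loop
vertex -1.91 -3.513 -2.514
vertex -1.2 -2.753 -0.61
vertex -1.061 -3.83 -2.23
endloop
endfacet
facet normal 0.894 -0.334 0.299
outer loop
vertex -1.061 -3.83 -2.23
vertex -2.09 -4.287 0.334
vertex -1.951 -5.365 -1.285
endloop
endfacet
facet normal 0.894 -0.334 0.299
outer loop
vertex -1.2 -2.753 -0.61
vertex -2.09 -4.287 0.334
vertex -1.061 -3.83 -2.23
endloop
endfacet
facet normal -0.461 0.231 -0.857
outer loop
vertex -3.632 1.929 -0.381
vertex -4.344 2.442 0.14
vertex -3.463 2.786 -0.241
endloop
endfacet
facet normal 0.982 -0.188 -0.037
outer loop
vertex -3.632 1.929 -0.381
vertex -3.463 2.786 -0.241
vertex -3.536 2.038 1.64
endloop
endfacet
facet normal -0.461 0.231 -0.857
outer loop
vertex -3.463 2.786 -0.241
vertex -4.344 2.442 0.14
vertex -3.956 3.384 0.185
endloop
endfacet
facet normal 0.826 0.513 0.236
outer loop
vertex -3.463 2.786 -0.241
vertex -3.956 3.384 0.185
vertex -3.536 2.038 1.64
endloop
endfacet
facet normal -0.461 0.231 -0.857
outer loop
vertex -3.956 3.384 0.185
vertex -4.344 2.442 0.14
vertex -4.741 3.273 0.578
endloop
endfacet
facet normal 0.210 0.747 0.631
outer loop
vertex -3.956 3.384 0.185
vertex -4.741 3.273 0.578
vertex -3.536 2.038 1.64
endloop
endfacet
facet normal -0.462 0.231 -0.856
outer loop
vertex -4.741 3.273 0.578
vertex -4.344 2.442 0.14
vertex -5.227 2.535 0.641
endloop
endfacet
facet normal -0.403 0.338 0.850
outer loop
vertex -4.741 3.273 0.578
vertex -5.227 2.535 0.641
vertex -3.536 2.038 1.64
endloop
endfacet
facet normal -0.462 0.231 -0.856
outer loop
vertex -5.227 2.535 0.641
vertex -4.344 2.442 0.14
vertex -5.048 1.728 0.327
endloop
endfacet
facet normal -0.550 -0.406 0.730
outer loop
vertex -5.227 2.535 0.641
vertex -5.048 1.728 0.327
vertex -3.536 2.038 1.64
endloop
endfacet
facet normal -0.461 0.231 -0.857
outer loop
vertex -5.048 1.728 0.327
vertex -4.344 2.442 0.14
vertex -4.338 1.458 -0.128
endloop
endfacet
facet normal -0.122 -0.925 0.359
outer loop
vertex -5.048 1.728 0.327
vertex -4.338 1.458 -0.128
vertex -3.536 2.038 1.64
endloop
endfacet
facet normal -0.461 0.231 -0.857
outer loop
vertex -4.338 1.458 -0.128
vertex -4.344 2.442 0.14
vertex -3.632 1.929 -0.381
endloop
endfacet
facet normal 0.559 -0.829 0.018
outer loop
vertex -4.338 1.458 -0.128
vertex -3.632 1.929 -0.381
vertex -3.536 2.038 1.64
endloop
endfacet
facet normal 0.397 -0.290 -0.871
outer loop
vertex 4.102 -3.299 0.328
vertex 3.472 -3.098 -0.026
vertex 4.027 -2.602 0.062
endloop
endfacet
facet normal 0.654 0.330 0.681
outer loop
vertex 4.102 -3.299 0.328
vertex 4.027 -2.602 0.062
vertex 2.928 -2.702 1.166
endloop
endfacet
facet normal 0.398 -0.291 -0.870
outer loop
vertex 4.027 -2.602 0.062
vertex 3.472 -3.098 -0.026
vertex 3.397 -2.401 -0.293
endloop
endfacet
facet normal 0.164 0.954 0.250
outer loop
vertex 4.027 -2.602 0.062
vertex 3.397 -2.401 -0.293
vertex 2.928 -2.702 1.166
endloop
endfacet
facet normal 0.398 -0.290 -0.870
outer loop
vertex 3.397 -2.401 -0.293
vertex 3.472 -3.098 -0.026
vertex 2.842 -2.898 -0.381
endloop
endfacet
facet normal -0.661 0.748 -0.058
outer loop
vertex 3.397 -2.401 -0.293
vertex 2.842 -2.898 -0.381
vertex 2.928 -2.702 1.166
endloop
endfacet
facet normal 0.399 -0.289 -0.870
outer loop
vertex 2.842 -2.898 -0.381
vertex 3.472 -3.098 -0.026
vertex 2.917 -3.595 -0.115
endloop
endfacet
facet normal -0.994 -0.082 0.066
outer loop
vertex 2.842 -2.898 -0.381
vertex 2.917 -3.595 -0.115
vertex 2.928 -2.702 1.166
endloop
endfacet
facet normal 0.398 -0.289 -0.871
outer loop
vertex 2.917 -3.595 -0.115
vertex 3.472 -3.098 -0.026
vertex 3.547 -3.796 0.24
endloop
endfacet
facet normal -0.505 -0.706 0.496
outer loop
vertex 2.917 -3.595 -0.115
vertex 3.547 -3.796 0.24
vertex 2.928 -2.702 1.166
endloop
endfacet
facet normal 0.397 -0.289 -0.871
outer loop
vertex 3.547 -3.796 0.24
vertex 3.472 -3.098 -0.026
vertex 4.102 -3.299 0.328
endloop
endfacet
facet normal 0.320 -0.500 0.805
outer loop
vertex 3.547 -3.796 0.24
vertex 4.102 -3.299 0.328
vertex 2.928 -2.702 1.166
endloop
endfacet

endsolid


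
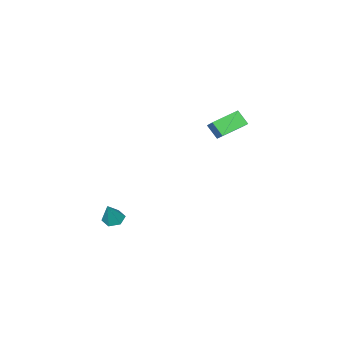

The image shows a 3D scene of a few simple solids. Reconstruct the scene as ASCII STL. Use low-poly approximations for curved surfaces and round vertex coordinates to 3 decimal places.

solid 
facet normal -0.426 -0.152 -0.892
outer loop
vertex 3.794 -1.611 -3.713
vertex 3.308 -1.787 -3.451
vertex 3.38 -1.227 -3.581
endloop
endfacet
facet normal 0.673 0.739 -0.037
outer loop
vertex 3.794 -1.611 -3.713
vertex 3.38 -1.227 -3.581
vertex 3.852 -1.593 -2.309
endloop
endfacet
facet normal -0.426 -0.152 -0.892
outer loop
vertex 3.38 -1.227 -3.581
vertex 3.308 -1.787 -3.451
vertex 2.894 -1.403 -3.319
endloop
endfacet
facet normal -0.161 0.931 0.328
outer loop
vertex 3.38 -1.227 -3.581
vertex 2.894 -1.403 -3.319
vertex 3.852 -1.593 -2.309
endloop
endfacet
facet normal -0.425 -0.151 -0.892
outer loop
vertex 2.894 -1.403 -3.319
vertex 3.308 -1.787 -3.451
vertex 2.821 -1.964 -3.189
endloop
endfacet
facet normal -0.679 0.248 0.691
outer loop
vertex 2.894 -1.403 -3.319
vertex 2.821 -1.964 -3.189
vertex 3.852 -1.593 -2.309
endloop
endfacet
facet normal -0.425 -0.151 -0.892
outer loop
vertex 2.821 -1.964 -3.189
vertex 3.308 -1.787 -3.451
vertex 3.235 -2.348 -3.321
endloop
endfacet
facet normal -0.362 -0.628 0.689
outer loop
vertex 2.821 -1.964 -3.189
vertex 3.235 -2.348 -3.321
vertex 3.852 -1.593 -2.309
endloop
endfacet
facet normal -0.425 -0.151 -0.892
outer loop
vertex 3.235 -2.348 -3.321
vertex 3.308 -1.787 -3.451
vertex 3.722 -2.172 -3.583
endloop
endfacet
facet normal 0.471 -0.820 0.325
outer loop
vertex 3.235 -2.348 -3.321
vertex 3.722 -2.172 -3.583
vertex 3.852 -1.593 -2.309
endloop
endfacet
facet normal -0.426 -0.152 -0.892
outer loop
vertex 3.722 -2.172 -3.583
vertex 3.308 -1.787 -3.451
vertex 3.794 -1.611 -3.713
endloop
endfacet
facet normal 0.990 -0.136 -0.039
outer loop
vertex 3.722 -2.172 -3.583
vertex 3.794 -1.611 -3.713
vertex 3.852 -1.593 -2.309
endloop
endfacet
facet normal -0.891 0.294 0.347
outer loop
vertex -0.46 2.569 4.036
vertex -0.525 3.157 3.37
vertex -1.084 1.609 3.248
endloop
endfacet
facet normal 0.072 -0.661 0.747
outer loop
vertex 0.145 1.203 2.77
vertex -0.46 2.569 4.036
vertex -1.084 1.609 3.248
endloop
endfacet
facet normal -0.890 0.294 0.347
outer loop
vertex -1.084 1.609 3.248
vertex -0.525 3.157 3.37
vertex -1.149 2.197 2.583
endloop
endfacet
facet normal -0.449 -0.691 -0.567
outer loop
vertex -1.149 2.197 2.583
vertex 0.145 1.203 2.77
vertex -1.084 1.609 3.248
endloop
endfacet
facet normal 0.449 0.691 0.566
outer loop
vertex -0.46 2.569 4.036
vertex 0.704 2.751 2.892
vertex -0.525 3.157 3.37
endloop
endfacet
facet normal 0.073 -0.660 0.747
outer loop
vertex 0.769 2.163 3.557
vertex -0.46 2.569 4.036
vertex 0.145 1.203 2.77
endloop
endfacet
facet normal 0.449 0.691 0.567
outer loop
vertex 0.769 2.163 3.557
vertex 0.704 2.751 2.892
vertex -0.46 2.569 4.036
endloop
endfacet
facet normal -0.073 0.660 -0.748
outer loop
vertex -0.525 3.157 3.37
vertex 0.704 2.751 2.892
vertex -1.149 2.197 2.583
endloop
endfacet
facet normal -0.449 -0.691 -0.566
outer loop
vertex 0.08 1.791 2.104
vertex 0.145 1.203 2.77
vertex -1.149 2.197 2.583
endloop
endfacet
facet normal -0.073 0.661 -0.747
outer loop
vertex -1.149 2.197 2.583
vertex 0.704 2.751 2.892
vertex 0.08 1.791 2.104
endloop
endfacet
facet normal 0.890 -0.294 -0.347
outer loop
vertex 0.08 1.791 2.104
vertex 0.769 2.163 3.557
vertex 0.145 1.203 2.77
endloop
endfacet
facet normal 0.891 -0.294 -0.347
outer loop
vertex 0.704 2.751 2.892
vertex 0.769 2.163 3.557
vertex 0.08 1.791 2.104
endloop
endfacet

endsolid


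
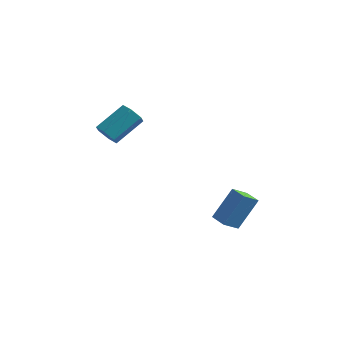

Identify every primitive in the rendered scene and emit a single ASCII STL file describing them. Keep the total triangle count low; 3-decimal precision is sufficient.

solid 
facet normal -0.304 -0.469 -0.830
outer loop
vertex 3.169 -4.217 -1.979
vertex 2.415 -3.806 -1.935
vertex 3.526 -3.503 -2.513
endloop
endfacet
facet normal 0.877 -0.478 -0.052
outer loop
vertex 4.065 -2.674 -1.045
vertex 3.169 -4.217 -1.979
vertex 3.526 -3.503 -2.513
endloop
endfacet
facet normal -0.304 -0.469 -0.829
outer loop
vertex 3.526 -3.503 -2.513
vertex 2.415 -3.806 -1.935
vertex 2.772 -3.093 -2.469
endloop
endfacet
facet normal 0.372 0.743 -0.556
outer loop
vertex 2.772 -3.093 -2.469
vertex 4.065 -2.674 -1.045
vertex 3.526 -3.503 -2.513
endloop
endfacet
facet normal -0.372 -0.743 0.556
outer loop
vertex 3.169 -4.217 -1.979
vertex 2.954 -2.977 -0.467
vertex 2.415 -3.806 -1.935
endloop
endfacet
facet normal 0.877 -0.478 -0.052
outer loop
vertex 3.708 -3.387 -0.511
vertex 3.169 -4.217 -1.979
vertex 4.065 -2.674 -1.045
endloop
endfacet
facet normal -0.372 -0.743 0.557
outer loop
vertex 3.708 -3.387 -0.511
vertex 2.954 -2.977 -0.467
vertex 3.169 -4.217 -1.979
endloop
endfacet
facet normal -0.877 0.478 0.052
outer loop
vertex 2.415 -3.806 -1.935
vertex 2.954 -2.977 -0.467
vertex 2.772 -3.093 -2.469
endloop
endfacet
facet normal 0.372 0.743 -0.557
outer loop
vertex 3.311 -2.263 -1.001
vertex 4.065 -2.674 -1.045
vertex 2.772 -3.093 -2.469
endloop
endfacet
facet normal -0.877 0.477 0.052
outer loop
vertex 2.772 -3.093 -2.469
vertex 2.954 -2.977 -0.467
vertex 3.311 -2.263 -1.001
endloop
endfacet
facet normal 0.304 0.469 0.829
outer loop
vertex 3.311 -2.263 -1.001
vertex 3.708 -3.387 -0.511
vertex 4.065 -2.674 -1.045
endloop
endfacet
facet normal 0.303 0.469 0.830
outer loop
vertex 2.954 -2.977 -0.467
vertex 3.708 -3.387 -0.511
vertex 3.311 -2.263 -1.001
endloop
endfacet
facet normal -0.383 -0.729 -0.567
outer loop
vertex -2.205 -3.95 1.511
vertex -2.635 -4.079 1.967
vertex -2.771 -3.652 1.51
endloop
endfacet
facet normal 0.266 0.502 -0.823
outer loop
vertex -2.205 -3.95 1.511
vertex -2.771 -3.652 1.51
vertex -1.554 -2.711 2.478
endloop
endfacet
facet normal 0.266 0.503 -0.823
outer loop
vertex -1.554 -2.711 2.478
vertex -2.771 -3.652 1.51
vertex -2.121 -2.413 2.477
endloop
endfacet
facet normal 0.382 0.728 0.570
outer loop
vertex -1.554 -2.711 2.478
vertex -2.121 -2.413 2.477
vertex -1.985 -2.841 2.933
endloop
endfacet
facet normal -0.383 -0.729 -0.567
outer loop
vertex -2.771 -3.652 1.51
vertex -2.635 -4.079 1.967
vertex -3.201 -3.781 1.966
endloop
endfacet
facet normal -0.634 0.654 -0.412
outer loop
vertex -2.771 -3.652 1.51
vertex -3.201 -3.781 1.966
vertex -2.121 -2.413 2.477
endloop
endfacet
facet normal -0.634 0.654 -0.412
outer loop
vertex -2.121 -2.413 2.477
vertex -3.201 -3.781 1.966
vertex -2.551 -2.543 2.932
endloop
endfacet
facet normal 0.382 0.728 0.569
outer loop
vertex -2.121 -2.413 2.477
vertex -2.551 -2.543 2.932
vertex -1.985 -2.841 2.933
endloop
endfacet
facet normal -0.382 -0.728 -0.570
outer loop
vertex -3.201 -3.781 1.966
vertex -2.635 -4.079 1.967
vertex -3.066 -4.209 2.422
endloop
endfacet
facet normal -0.899 0.153 0.410
outer loop
vertex -3.201 -3.781 1.966
vertex -3.066 -4.209 2.422
vertex -2.551 -2.543 2.932
endloop
endfacet
facet normal -0.899 0.152 0.410
outer loop
vertex -2.551 -2.543 2.932
vertex -3.066 -4.209 2.422
vertex -2.415 -2.97 3.389
endloop
endfacet
facet normal 0.383 0.729 0.567
outer loop
vertex -2.551 -2.543 2.932
vertex -2.415 -2.97 3.389
vertex -1.985 -2.841 2.933
endloop
endfacet
facet normal -0.382 -0.728 -0.570
outer loop
vertex -3.066 -4.209 2.422
vertex -2.635 -4.079 1.967
vertex -2.499 -4.507 2.423
endloop
endfacet
facet normal -0.266 -0.503 0.823
outer loop
vertex -3.066 -4.209 2.422
vertex -2.499 -4.507 2.423
vertex -2.415 -2.97 3.389
endloop
endfacet
facet normal -0.266 -0.502 0.823
outer loop
vertex -2.415 -2.97 3.389
vertex -2.499 -4.507 2.423
vertex -1.849 -3.268 3.39
endloop
endfacet
facet normal 0.383 0.729 0.567
outer loop
vertex -2.415 -2.97 3.389
vertex -1.849 -3.268 3.39
vertex -1.985 -2.841 2.933
endloop
endfacet
facet normal -0.382 -0.728 -0.569
outer loop
vertex -2.499 -4.507 2.423
vertex -2.635 -4.079 1.967
vertex -2.069 -4.377 1.968
endloop
endfacet
facet normal 0.634 -0.654 0.412
outer loop
vertex -2.499 -4.507 2.423
vertex -2.069 -4.377 1.968
vertex -1.849 -3.268 3.39
endloop
endfacet
facet normal 0.634 -0.655 0.412
outer loop
vertex -1.849 -3.268 3.39
vertex -2.069 -4.377 1.968
vertex -1.419 -3.139 2.934
endloop
endfacet
facet normal 0.383 0.729 0.567
outer loop
vertex -1.849 -3.268 3.39
vertex -1.419 -3.139 2.934
vertex -1.985 -2.841 2.933
endloop
endfacet
facet normal -0.383 -0.729 -0.567
outer loop
vertex -2.069 -4.377 1.968
vertex -2.635 -4.079 1.967
vertex -2.205 -3.95 1.511
endloop
endfacet
facet normal 0.899 -0.152 -0.410
outer loop
vertex -2.069 -4.377 1.968
vertex -2.205 -3.95 1.511
vertex -1.419 -3.139 2.934
endloop
endfacet
facet normal 0.899 -0.153 -0.410
outer loop
vertex -1.419 -3.139 2.934
vertex -2.205 -3.95 1.511
vertex -1.554 -2.711 2.478
endloop
endfacet
facet normal 0.382 0.728 0.570
outer loop
vertex -1.419 -3.139 2.934
vertex -1.554 -2.711 2.478
vertex -1.985 -2.841 2.933
endloop
endfacet

endsolid


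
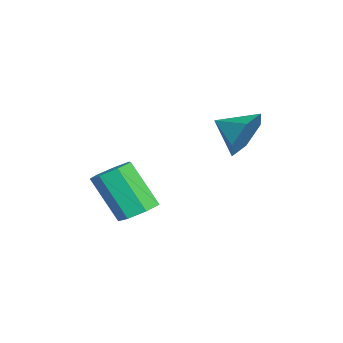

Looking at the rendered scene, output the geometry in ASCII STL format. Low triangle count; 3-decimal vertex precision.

solid 
facet normal 0.395 0.855 -0.337
outer loop
vertex 1.531 3.963 3.215
vertex 0.865 3.951 2.403
vertex 0.594 4.429 3.298
endloop
endfacet
facet normal -0.051 -0.273 0.961
outer loop
vertex 1.531 3.963 3.215
vertex 0.594 4.429 3.298
vertex 0.355 2.849 2.837
endloop
endfacet
facet normal 0.396 0.854 -0.336
outer loop
vertex 0.594 4.429 3.298
vertex 0.865 3.951 2.403
vertex -0.072 4.418 2.486
endloop
endfacet
facet normal -0.771 -0.068 0.633
outer loop
vertex 0.594 4.429 3.298
vertex -0.072 4.418 2.486
vertex 0.355 2.849 2.837
endloop
endfacet
facet normal 0.396 0.854 -0.336
outer loop
vertex -0.072 4.418 2.486
vertex 0.865 3.951 2.403
vertex 0.199 3.94 1.591
endloop
endfacet
facet normal -0.948 -0.288 -0.133
outer loop
vertex -0.072 4.418 2.486
vertex 0.199 3.94 1.591
vertex 0.355 2.849 2.837
endloop
endfacet
facet normal 0.395 0.855 -0.336
outer loop
vertex 0.199 3.94 1.591
vertex 0.865 3.951 2.403
vertex 1.137 3.474 1.508
endloop
endfacet
facet normal -0.405 -0.713 -0.573
outer loop
vertex 0.199 3.94 1.591
vertex 1.137 3.474 1.508
vertex 0.355 2.849 2.837
endloop
endfacet
facet normal 0.396 0.855 -0.335
outer loop
vertex 1.137 3.474 1.508
vertex 0.865 3.951 2.403
vertex 1.802 3.485 2.32
endloop
endfacet
facet normal 0.315 -0.917 -0.246
outer loop
vertex 1.137 3.474 1.508
vertex 1.802 3.485 2.32
vertex 0.355 2.849 2.837
endloop
endfacet
facet normal 0.395 0.855 -0.337
outer loop
vertex 1.802 3.485 2.32
vertex 0.865 3.951 2.403
vertex 1.531 3.963 3.215
endloop
endfacet
facet normal 0.493 -0.697 0.521
outer loop
vertex 1.802 3.485 2.32
vertex 1.531 3.963 3.215
vertex 0.355 2.849 2.837
endloop
endfacet
facet normal 0.290 0.484 -0.826
outer loop
vertex 3.809 0.15 -0.195
vertex 3.093 0.478 -0.254
vertex 3.729 0.749 0.128
endloop
endfacet
facet normal 0.950 -0.040 0.310
outer loop
vertex 3.809 0.15 -0.195
vertex 3.729 0.749 0.128
vertex 3.223 -0.827 1.473
endloop
endfacet
facet normal 0.950 -0.040 0.310
outer loop
vertex 3.223 -0.827 1.473
vertex 3.729 0.749 0.128
vertex 3.143 -0.227 1.796
endloop
endfacet
facet normal -0.290 -0.483 0.826
outer loop
vertex 3.223 -0.827 1.473
vertex 3.143 -0.227 1.796
vertex 2.507 -0.498 1.414
endloop
endfacet
facet normal 0.290 0.483 -0.826
outer loop
vertex 3.729 0.749 0.128
vertex 3.093 0.478 -0.254
vertex 3.17 1.145 0.163
endloop
endfacet
facet normal 0.501 0.658 0.561
outer loop
vertex 3.729 0.749 0.128
vertex 3.17 1.145 0.163
vertex 3.143 -0.227 1.796
endloop
endfacet
facet normal 0.501 0.659 0.562
outer loop
vertex 3.143 -0.227 1.796
vertex 3.17 1.145 0.163
vertex 2.584 0.168 1.831
endloop
endfacet
facet normal -0.290 -0.484 0.826
outer loop
vertex 3.143 -0.227 1.796
vertex 2.584 0.168 1.831
vertex 2.507 -0.498 1.414
endloop
endfacet
facet normal 0.290 0.483 -0.826
outer loop
vertex 3.17 1.145 0.163
vertex 3.093 0.478 -0.254
vertex 2.553 1.038 -0.116
endloop
endfacet
facet normal -0.326 0.861 0.390
outer loop
vertex 3.17 1.145 0.163
vertex 2.553 1.038 -0.116
vertex 2.584 0.168 1.831
endloop
endfacet
facet normal -0.326 0.861 0.390
outer loop
vertex 2.584 0.168 1.831
vertex 2.553 1.038 -0.116
vertex 1.967 0.061 1.552
endloop
endfacet
facet normal -0.290 -0.484 0.826
outer loop
vertex 2.584 0.168 1.831
vertex 1.967 0.061 1.552
vertex 2.507 -0.498 1.414
endloop
endfacet
facet normal 0.290 0.484 -0.826
outer loop
vertex 2.553 1.038 -0.116
vertex 3.093 0.478 -0.254
vertex 2.343 0.51 -0.499
endloop
endfacet
facet normal -0.907 0.415 -0.075
outer loop
vertex 2.553 1.038 -0.116
vertex 2.343 0.51 -0.499
vertex 1.967 0.061 1.552
endloop
endfacet
facet normal -0.907 0.415 -0.075
outer loop
vertex 1.967 0.061 1.552
vertex 2.343 0.51 -0.499
vertex 1.757 -0.467 1.169
endloop
endfacet
facet normal -0.290 -0.484 0.826
outer loop
vertex 1.967 0.061 1.552
vertex 1.757 -0.467 1.169
vertex 2.507 -0.498 1.414
endloop
endfacet
facet normal 0.290 0.484 -0.826
outer loop
vertex 2.343 0.51 -0.499
vertex 3.093 0.478 -0.254
vertex 2.697 -0.042 -0.698
endloop
endfacet
facet normal -0.806 -0.342 -0.484
outer loop
vertex 2.343 0.51 -0.499
vertex 2.697 -0.042 -0.698
vertex 1.757 -0.467 1.169
endloop
endfacet
facet normal -0.806 -0.342 -0.484
outer loop
vertex 1.757 -0.467 1.169
vertex 2.697 -0.042 -0.698
vertex 2.111 -1.019 0.97
endloop
endfacet
facet normal -0.290 -0.484 0.826
outer loop
vertex 1.757 -0.467 1.169
vertex 2.111 -1.019 0.97
vertex 2.507 -0.498 1.414
endloop
endfacet
facet normal 0.290 0.484 -0.826
outer loop
vertex 2.697 -0.042 -0.698
vertex 3.093 0.478 -0.254
vertex 3.35 -0.202 -0.562
endloop
endfacet
facet normal -0.097 -0.844 -0.528
outer loop
vertex 2.697 -0.042 -0.698
vertex 3.35 -0.202 -0.562
vertex 2.111 -1.019 0.97
endloop
endfacet
facet normal -0.097 -0.844 -0.528
outer loop
vertex 2.111 -1.019 0.97
vertex 3.35 -0.202 -0.562
vertex 2.764 -1.179 1.106
endloop
endfacet
facet normal -0.290 -0.483 0.826
outer loop
vertex 2.111 -1.019 0.97
vertex 2.764 -1.179 1.106
vertex 2.507 -0.498 1.414
endloop
endfacet
facet normal 0.290 0.484 -0.826
outer loop
vertex 3.35 -0.202 -0.562
vertex 3.093 0.478 -0.254
vertex 3.809 0.15 -0.195
endloop
endfacet
facet normal 0.683 -0.709 -0.175
outer loop
vertex 3.35 -0.202 -0.562
vertex 3.809 0.15 -0.195
vertex 2.764 -1.179 1.106
endloop
endfacet
facet normal 0.683 -0.709 -0.175
outer loop
vertex 2.764 -1.179 1.106
vertex 3.809 0.15 -0.195
vertex 3.223 -0.827 1.473
endloop
endfacet
facet normal -0.290 -0.483 0.826
outer loop
vertex 2.764 -1.179 1.106
vertex 3.223 -0.827 1.473
vertex 2.507 -0.498 1.414
endloop
endfacet

endsolid


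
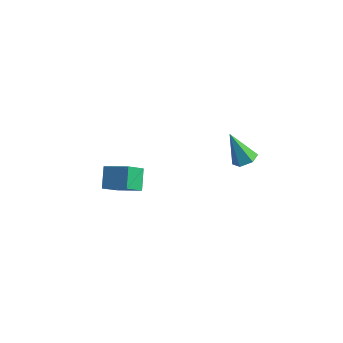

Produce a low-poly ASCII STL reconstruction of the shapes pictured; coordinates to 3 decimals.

solid 
facet normal -0.911 -0.065 -0.406
outer loop
vertex -3.411 2.137 -2.116
vertex -3.835 3.051 -1.31
vertex -3.082 3.072 -3.003
endloop
endfacet
facet normal 0.328 -0.708 -0.625
outer loop
vertex -1.705 3.169 -2.39
vertex -3.411 2.137 -2.116
vertex -3.082 3.072 -3.003
endloop
endfacet
facet normal -0.912 -0.064 -0.406
outer loop
vertex -3.082 3.072 -3.003
vertex -3.835 3.051 -1.31
vertex -3.505 3.986 -2.197
endloop
endfacet
facet normal 0.247 0.703 -0.667
outer loop
vertex -3.505 3.986 -2.197
vertex -1.705 3.169 -2.39
vertex -3.082 3.072 -3.003
endloop
endfacet
facet normal -0.247 -0.703 0.667
outer loop
vertex -3.411 2.137 -2.116
vertex -2.458 3.148 -0.697
vertex -3.835 3.051 -1.31
endloop
endfacet
facet normal 0.328 -0.709 -0.625
outer loop
vertex -2.035 2.234 -1.503
vertex -3.411 2.137 -2.116
vertex -1.705 3.169 -2.39
endloop
endfacet
facet normal -0.248 -0.703 0.667
outer loop
vertex -2.035 2.234 -1.503
vertex -2.458 3.148 -0.697
vertex -3.411 2.137 -2.116
endloop
endfacet
facet normal -0.328 0.709 0.625
outer loop
vertex -3.835 3.051 -1.31
vertex -2.458 3.148 -0.697
vertex -3.505 3.986 -2.197
endloop
endfacet
facet normal 0.248 0.703 -0.667
outer loop
vertex -2.129 4.083 -1.584
vertex -1.705 3.169 -2.39
vertex -3.505 3.986 -2.197
endloop
endfacet
facet normal -0.328 0.708 0.625
outer loop
vertex -3.505 3.986 -2.197
vertex -2.458 3.148 -0.697
vertex -2.129 4.083 -1.584
endloop
endfacet
facet normal 0.911 0.064 0.407
outer loop
vertex -2.129 4.083 -1.584
vertex -2.035 2.234 -1.503
vertex -1.705 3.169 -2.39
endloop
endfacet
facet normal 0.912 0.064 0.406
outer loop
vertex -2.458 3.148 -0.697
vertex -2.035 2.234 -1.503
vertex -2.129 4.083 -1.584
endloop
endfacet
facet normal 0.497 -0.032 -0.867
outer loop
vertex 4.343 3.24 3.142
vertex 3.812 3.501 2.828
vertex 4.283 3.904 3.083
endloop
endfacet
facet normal 0.667 0.126 0.735
outer loop
vertex 4.343 3.24 3.142
vertex 4.283 3.904 3.083
vertex 2.928 3.559 4.372
endloop
endfacet
facet normal 0.497 -0.032 -0.867
outer loop
vertex 4.283 3.904 3.083
vertex 3.812 3.501 2.828
vertex 3.752 4.166 2.769
endloop
endfacet
facet normal 0.183 0.885 0.429
outer loop
vertex 4.283 3.904 3.083
vertex 3.752 4.166 2.769
vertex 2.928 3.559 4.372
endloop
endfacet
facet normal 0.498 -0.032 -0.867
outer loop
vertex 3.752 4.166 2.769
vertex 3.812 3.501 2.828
vertex 3.282 3.763 2.514
endloop
endfacet
facet normal -0.639 0.769 -0.037
outer loop
vertex 3.752 4.166 2.769
vertex 3.282 3.763 2.514
vertex 2.928 3.559 4.372
endloop
endfacet
facet normal 0.498 -0.032 -0.867
outer loop
vertex 3.282 3.763 2.514
vertex 3.812 3.501 2.828
vertex 3.342 3.098 2.573
endloop
endfacet
facet normal -0.975 -0.105 -0.197
outer loop
vertex 3.282 3.763 2.514
vertex 3.342 3.098 2.573
vertex 2.928 3.559 4.372
endloop
endfacet
facet normal 0.498 -0.033 -0.867
outer loop
vertex 3.342 3.098 2.573
vertex 3.812 3.501 2.828
vertex 3.873 2.837 2.888
endloop
endfacet
facet normal -0.490 -0.865 0.109
outer loop
vertex 3.342 3.098 2.573
vertex 3.873 2.837 2.888
vertex 2.928 3.559 4.372
endloop
endfacet
facet normal 0.497 -0.033 -0.867
outer loop
vertex 3.873 2.837 2.888
vertex 3.812 3.501 2.828
vertex 4.343 3.24 3.142
endloop
endfacet
facet normal 0.331 -0.748 0.575
outer loop
vertex 3.873 2.837 2.888
vertex 4.343 3.24 3.142
vertex 2.928 3.559 4.372
endloop
endfacet

endsolid


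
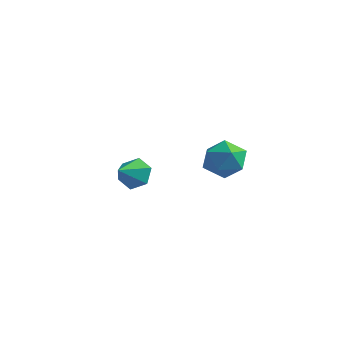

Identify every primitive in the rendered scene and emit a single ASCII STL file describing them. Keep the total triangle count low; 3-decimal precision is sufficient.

solid 
facet normal -0.039 0.876 -0.481
outer loop
vertex -0.594 1.279 -2.958
vertex -1.365 1.412 -2.653
vertex -0.692 1.677 -2.226
endloop
endfacet
facet normal 0.879 -0.359 0.313
outer loop
vertex -0.594 1.279 -2.958
vertex -0.692 1.677 -2.226
vertex -1.315 0.308 -2.047
endloop
endfacet
facet normal -0.040 0.876 -0.481
outer loop
vertex -0.692 1.677 -2.226
vertex -1.365 1.412 -2.653
vertex -1.463 1.81 -1.92
endloop
endfacet
facet normal 0.362 -0.043 0.931
outer loop
vertex -0.692 1.677 -2.226
vertex -1.463 1.81 -1.92
vertex -1.315 0.308 -2.047
endloop
endfacet
facet normal -0.039 0.876 -0.481
outer loop
vertex -1.463 1.81 -1.92
vertex -1.365 1.412 -2.653
vertex -2.136 1.545 -2.348
endloop
endfacet
facet normal -0.498 -0.122 0.859
outer loop
vertex -1.463 1.81 -1.92
vertex -2.136 1.545 -2.348
vertex -1.315 0.308 -2.047
endloop
endfacet
facet normal -0.039 0.876 -0.481
outer loop
vertex -2.136 1.545 -2.348
vertex -1.365 1.412 -2.653
vertex -2.037 1.147 -3.081
endloop
endfacet
facet normal -0.840 -0.517 0.167
outer loop
vertex -2.136 1.545 -2.348
vertex -2.037 1.147 -3.081
vertex -1.315 0.308 -2.047
endloop
endfacet
facet normal -0.038 0.875 -0.482
outer loop
vertex -2.037 1.147 -3.081
vertex -1.365 1.412 -2.653
vertex -1.266 1.013 -3.386
endloop
endfacet
facet normal -0.323 -0.833 -0.450
outer loop
vertex -2.037 1.147 -3.081
vertex -1.266 1.013 -3.386
vertex -1.315 0.308 -2.047
endloop
endfacet
facet normal -0.040 0.875 -0.482
outer loop
vertex -1.266 1.013 -3.386
vertex -1.365 1.412 -2.653
vertex -0.594 1.279 -2.958
endloop
endfacet
facet normal 0.538 -0.754 -0.377
outer loop
vertex -1.266 1.013 -3.386
vertex -0.594 1.279 -2.958
vertex -1.315 0.308 -2.047
endloop
endfacet
facet normal 0.264 0.964 0.020
outer loop
vertex 3.952 1.643 -0.776
vertex 3.285 1.811 -0.053
vertex 4.22 1.55 0.182
endloop
endfacet
facet normal 0.814 0.554 -0.174
outer loop
vertex 3.952 1.643 -0.776
vertex 4.22 1.55 0.182
vertex 4.532 0.88 -0.491
endloop
endfacet
facet normal 0.623 0.190 -0.758
outer loop
vertex 3.952 1.643 -0.776
vertex 4.532 0.88 -0.491
vertex 3.789 0.727 -1.14
endloop
endfacet
facet normal -0.044 0.376 -0.926
outer loop
vertex 3.952 1.643 -0.776
vertex 3.789 0.727 -1.14
vertex 3.018 1.302 -0.87
endloop
endfacet
facet normal -0.267 0.855 -0.445
outer loop
vertex 3.952 1.643 -0.776
vertex 3.018 1.302 -0.87
vertex 3.285 1.811 -0.053
endloop
endfacet
facet normal 0.933 0.084 0.349
outer loop
vertex 4.532 0.88 -0.491
vertex 4.22 1.55 0.182
vertex 4.222 0.578 0.41
endloop
endfacet
facet normal 0.042 0.748 0.662
outer loop
vertex 4.22 1.55 0.182
vertex 3.285 1.811 -0.053
vertex 3.451 1.153 0.68
endloop
endfacet
facet normal -0.816 0.571 -0.089
outer loop
vertex 3.285 1.811 -0.053
vertex 3.018 1.302 -0.87
vertex 2.708 1.0 0.031
endloop
endfacet
facet normal -0.456 -0.204 -0.866
outer loop
vertex 3.018 1.302 -0.87
vertex 3.789 0.727 -1.14
vertex 3.02 0.33 -0.642
endloop
endfacet
facet normal 0.624 -0.506 -0.595
outer loop
vertex 3.789 0.727 -1.14
vertex 4.532 0.88 -0.491
vertex 3.955 0.069 -0.407
endloop
endfacet
facet normal 0.044 -0.376 0.926
outer loop
vertex 3.288 0.237 0.316
vertex 4.222 0.578 0.41
vertex 3.451 1.153 0.68
endloop
endfacet
facet normal -0.623 -0.190 0.758
outer loop
vertex 3.288 0.237 0.316
vertex 3.451 1.153 0.68
vertex 2.708 1.0 0.031
endloop
endfacet
facet normal -0.814 -0.554 0.174
outer loop
vertex 3.288 0.237 0.316
vertex 2.708 1.0 0.031
vertex 3.02 0.33 -0.642
endloop
endfacet
facet normal -0.264 -0.964 -0.020
outer loop
vertex 3.288 0.237 0.316
vertex 3.02 0.33 -0.642
vertex 3.955 0.069 -0.407
endloop
endfacet
facet normal 0.267 -0.855 0.445
outer loop
vertex 3.288 0.237 0.316
vertex 3.955 0.069 -0.407
vertex 4.222 0.578 0.41
endloop
endfacet
facet normal 0.456 0.204 0.866
outer loop
vertex 3.451 1.153 0.68
vertex 4.222 0.578 0.41
vertex 4.22 1.55 0.182
endloop
endfacet
facet normal -0.624 0.506 0.595
outer loop
vertex 2.708 1.0 0.031
vertex 3.451 1.153 0.68
vertex 3.285 1.811 -0.053
endloop
endfacet
facet normal -0.933 -0.084 -0.349
outer loop
vertex 3.02 0.33 -0.642
vertex 2.708 1.0 0.031
vertex 3.018 1.302 -0.87
endloop
endfacet
facet normal -0.042 -0.748 -0.662
outer loop
vertex 3.955 0.069 -0.407
vertex 3.02 0.33 -0.642
vertex 3.789 0.727 -1.14
endloop
endfacet
facet normal 0.816 -0.571 0.089
outer loop
vertex 4.222 0.578 0.41
vertex 3.955 0.069 -0.407
vertex 4.532 0.88 -0.491
endloop
endfacet

endsolid


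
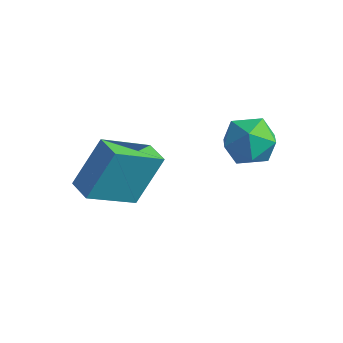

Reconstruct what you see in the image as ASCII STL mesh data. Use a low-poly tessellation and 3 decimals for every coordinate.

solid 
facet normal -0.926 0.370 -0.078
outer loop
vertex -3.483 1.727 0.17
vertex -2.775 3.252 -1.003
vertex -3.779 0.653 -1.406
endloop
endfacet
facet normal -0.346 -0.744 0.572
outer loop
vertex -2.965 0.328 -1.337
vertex -3.483 1.727 0.17
vertex -3.779 0.653 -1.406
endloop
endfacet
facet normal -0.926 0.370 -0.077
outer loop
vertex -3.779 0.653 -1.406
vertex -2.775 3.252 -1.003
vertex -3.072 2.178 -2.579
endloop
endfacet
facet normal -0.153 -0.557 -0.816
outer loop
vertex -3.072 2.178 -2.579
vertex -2.965 0.328 -1.337
vertex -3.779 0.653 -1.406
endloop
endfacet
facet normal 0.153 0.557 0.816
outer loop
vertex -3.483 1.727 0.17
vertex -1.961 2.927 -0.934
vertex -2.775 3.252 -1.003
endloop
endfacet
facet normal -0.345 -0.744 0.572
outer loop
vertex -2.668 1.402 0.239
vertex -3.483 1.727 0.17
vertex -2.965 0.328 -1.337
endloop
endfacet
facet normal 0.153 0.557 0.816
outer loop
vertex -2.668 1.402 0.239
vertex -1.961 2.927 -0.934
vertex -3.483 1.727 0.17
endloop
endfacet
facet normal 0.346 0.744 -0.572
outer loop
vertex -2.775 3.252 -1.003
vertex -1.961 2.927 -0.934
vertex -3.072 2.178 -2.579
endloop
endfacet
facet normal -0.153 -0.557 -0.816
outer loop
vertex -2.257 1.853 -2.51
vertex -2.965 0.328 -1.337
vertex -3.072 2.178 -2.579
endloop
endfacet
facet normal 0.345 0.744 -0.572
outer loop
vertex -3.072 2.178 -2.579
vertex -1.961 2.927 -0.934
vertex -2.257 1.853 -2.51
endloop
endfacet
facet normal 0.926 -0.370 0.078
outer loop
vertex -2.257 1.853 -2.51
vertex -2.668 1.402 0.239
vertex -2.965 0.328 -1.337
endloop
endfacet
facet normal 0.926 -0.369 0.078
outer loop
vertex -1.961 2.927 -0.934
vertex -2.668 1.402 0.239
vertex -2.257 1.853 -2.51
endloop
endfacet
facet normal -0.084 0.968 0.238
outer loop
vertex 0.816 4.772 0.558
vertex -0.115 4.647 0.739
vertex 0.528 4.531 1.438
endloop
endfacet
facet normal 0.571 0.725 0.385
outer loop
vertex 0.816 4.772 0.558
vertex 0.528 4.531 1.438
vertex 1.305 4.12 1.059
endloop
endfacet
facet normal 0.854 0.472 -0.219
outer loop
vertex 0.816 4.772 0.558
vertex 1.305 4.12 1.059
vertex 1.142 3.982 0.127
endloop
endfacet
facet normal 0.374 0.558 -0.741
outer loop
vertex 0.816 4.772 0.558
vertex 1.142 3.982 0.127
vertex 0.264 4.307 -0.071
endloop
endfacet
facet normal -0.205 0.864 -0.459
outer loop
vertex 0.816 4.772 0.558
vertex 0.264 4.307 -0.071
vertex -0.115 4.647 0.739
endloop
endfacet
facet normal 0.507 0.182 0.843
outer loop
vertex 1.305 4.12 1.059
vertex 0.528 4.531 1.438
vertex 0.676 3.593 1.551
endloop
endfacet
facet normal -0.553 0.574 0.604
outer loop
vertex 0.528 4.531 1.438
vertex -0.115 4.647 0.739
vertex -0.202 3.918 1.353
endloop
endfacet
facet normal -0.750 0.407 -0.522
outer loop
vertex -0.115 4.647 0.739
vertex 0.264 4.307 -0.071
vertex -0.365 3.78 0.421
endloop
endfacet
facet normal 0.188 -0.088 -0.978
outer loop
vertex 0.264 4.307 -0.071
vertex 1.142 3.982 0.127
vertex 0.412 3.369 0.042
endloop
endfacet
facet normal 0.964 -0.229 -0.135
outer loop
vertex 1.142 3.982 0.127
vertex 1.305 4.12 1.059
vertex 1.055 3.253 0.741
endloop
endfacet
facet normal -0.374 -0.558 0.741
outer loop
vertex 0.124 3.128 0.922
vertex 0.676 3.593 1.551
vertex -0.202 3.918 1.353
endloop
endfacet
facet normal -0.854 -0.472 0.219
outer loop
vertex 0.124 3.128 0.922
vertex -0.202 3.918 1.353
vertex -0.365 3.78 0.421
endloop
endfacet
facet normal -0.571 -0.725 -0.385
outer loop
vertex 0.124 3.128 0.922
vertex -0.365 3.78 0.421
vertex 0.412 3.369 0.042
endloop
endfacet
facet normal 0.084 -0.968 -0.238
outer loop
vertex 0.124 3.128 0.922
vertex 0.412 3.369 0.042
vertex 1.055 3.253 0.741
endloop
endfacet
facet normal 0.205 -0.864 0.459
outer loop
vertex 0.124 3.128 0.922
vertex 1.055 3.253 0.741
vertex 0.676 3.593 1.551
endloop
endfacet
facet normal -0.188 0.088 0.978
outer loop
vertex -0.202 3.918 1.353
vertex 0.676 3.593 1.551
vertex 0.528 4.531 1.438
endloop
endfacet
facet normal -0.964 0.229 0.135
outer loop
vertex -0.365 3.78 0.421
vertex -0.202 3.918 1.353
vertex -0.115 4.647 0.739
endloop
endfacet
facet normal -0.507 -0.182 -0.843
outer loop
vertex 0.412 3.369 0.042
vertex -0.365 3.78 0.421
vertex 0.264 4.307 -0.071
endloop
endfacet
facet normal 0.553 -0.574 -0.604
outer loop
vertex 1.055 3.253 0.741
vertex 0.412 3.369 0.042
vertex 1.142 3.982 0.127
endloop
endfacet
facet normal 0.750 -0.407 0.522
outer loop
vertex 0.676 3.593 1.551
vertex 1.055 3.253 0.741
vertex 1.305 4.12 1.059
endloop
endfacet

endsolid


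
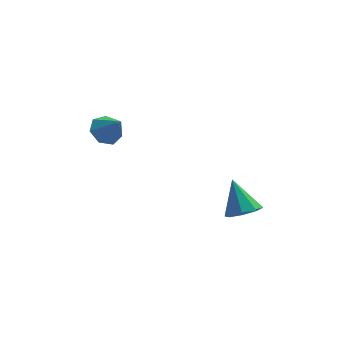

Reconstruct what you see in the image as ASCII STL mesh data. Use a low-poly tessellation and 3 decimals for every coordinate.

solid 
facet normal -0.446 0.456 -0.770
outer loop
vertex -2.129 0.64 0.987
vertex -2.728 0.664 1.348
vertex -2.211 1.136 1.328
endloop
endfacet
facet normal 0.991 0.102 0.090
outer loop
vertex -2.129 0.64 0.987
vertex -2.211 1.136 1.328
vertex -2.192 0.116 2.272
endloop
endfacet
facet normal -0.447 0.457 -0.769
outer loop
vertex -2.211 1.136 1.328
vertex -2.728 0.664 1.348
vertex -2.682 1.276 1.685
endloop
endfacet
facet normal 0.603 0.548 0.580
outer loop
vertex -2.211 1.136 1.328
vertex -2.682 1.276 1.685
vertex -2.192 0.116 2.272
endloop
endfacet
facet normal -0.446 0.457 -0.770
outer loop
vertex -2.682 1.276 1.685
vertex -2.728 0.664 1.348
vertex -3.188 0.956 1.788
endloop
endfacet
facet normal -0.083 0.422 0.903
outer loop
vertex -2.682 1.276 1.685
vertex -3.188 0.956 1.788
vertex -2.192 0.116 2.272
endloop
endfacet
facet normal -0.446 0.456 -0.770
outer loop
vertex -3.188 0.956 1.788
vertex -2.728 0.664 1.348
vertex -3.347 0.416 1.56
endloop
endfacet
facet normal -0.550 -0.182 0.815
outer loop
vertex -3.188 0.956 1.788
vertex -3.347 0.416 1.56
vertex -2.192 0.116 2.272
endloop
endfacet
facet normal -0.446 0.456 -0.770
outer loop
vertex -3.347 0.416 1.56
vertex -2.728 0.664 1.348
vertex -3.04 0.063 1.173
endloop
endfacet
facet normal -0.446 -0.809 0.383
outer loop
vertex -3.347 0.416 1.56
vertex -3.04 0.063 1.173
vertex -2.192 0.116 2.272
endloop
endfacet
facet normal -0.447 0.456 -0.769
outer loop
vertex -3.04 0.063 1.173
vertex -2.728 0.664 1.348
vertex -2.498 0.163 0.917
endloop
endfacet
facet normal 0.150 -0.986 -0.068
outer loop
vertex -3.04 0.063 1.173
vertex -2.498 0.163 0.917
vertex -2.192 0.116 2.272
endloop
endfacet
facet normal -0.445 0.458 -0.770
outer loop
vertex -2.498 0.163 0.917
vertex -2.728 0.664 1.348
vertex -2.129 0.64 0.987
endloop
endfacet
facet normal 0.789 -0.581 -0.198
outer loop
vertex -2.498 0.163 0.917
vertex -2.129 0.64 0.987
vertex -2.192 0.116 2.272
endloop
endfacet
facet normal 0.225 -0.561 -0.797
outer loop
vertex 2.8 -1.406 -1.909
vertex 2.192 -1.826 -1.785
vertex 2.336 -1.206 -2.181
endloop
endfacet
facet normal 0.401 0.916 -0.010
outer loop
vertex 2.8 -1.406 -1.909
vertex 2.336 -1.206 -2.181
vertex 1.848 -0.974 -0.575
endloop
endfacet
facet normal 0.227 -0.561 -0.796
outer loop
vertex 2.336 -1.206 -2.181
vertex 2.192 -1.826 -1.785
vertex 1.787 -1.37 -2.222
endloop
endfacet
facet normal -0.265 0.940 -0.216
outer loop
vertex 2.336 -1.206 -2.181
vertex 1.787 -1.37 -2.222
vertex 1.848 -0.974 -0.575
endloop
endfacet
facet normal 0.226 -0.562 -0.796
outer loop
vertex 1.787 -1.37 -2.222
vertex 2.192 -1.826 -1.785
vertex 1.475 -1.801 -2.006
endloop
endfacet
facet normal -0.829 0.550 -0.101
outer loop
vertex 1.787 -1.37 -2.222
vertex 1.475 -1.801 -2.006
vertex 1.848 -0.974 -0.575
endloop
endfacet
facet normal 0.226 -0.561 -0.796
outer loop
vertex 1.475 -1.801 -2.006
vertex 2.192 -1.826 -1.785
vertex 1.583 -2.247 -1.661
endloop
endfacet
facet normal -0.963 -0.027 0.267
outer loop
vertex 1.475 -1.801 -2.006
vertex 1.583 -2.247 -1.661
vertex 1.848 -0.974 -0.575
endloop
endfacet
facet normal 0.225 -0.561 -0.797
outer loop
vertex 1.583 -2.247 -1.661
vertex 2.192 -1.826 -1.785
vertex 2.047 -2.447 -1.389
endloop
endfacet
facet normal -0.588 -0.451 0.672
outer loop
vertex 1.583 -2.247 -1.661
vertex 2.047 -2.447 -1.389
vertex 1.848 -0.974 -0.575
endloop
endfacet
facet normal 0.226 -0.561 -0.797
outer loop
vertex 2.047 -2.447 -1.389
vertex 2.192 -1.826 -1.785
vertex 2.596 -2.283 -1.349
endloop
endfacet
facet normal 0.078 -0.474 0.877
outer loop
vertex 2.047 -2.447 -1.389
vertex 2.596 -2.283 -1.349
vertex 1.848 -0.974 -0.575
endloop
endfacet
facet normal 0.226 -0.561 -0.797
outer loop
vertex 2.596 -2.283 -1.349
vertex 2.192 -1.826 -1.785
vertex 2.908 -1.852 -1.564
endloop
endfacet
facet normal 0.642 -0.084 0.762
outer loop
vertex 2.596 -2.283 -1.349
vertex 2.908 -1.852 -1.564
vertex 1.848 -0.974 -0.575
endloop
endfacet
facet normal 0.225 -0.561 -0.796
outer loop
vertex 2.908 -1.852 -1.564
vertex 2.192 -1.826 -1.785
vertex 2.8 -1.406 -1.909
endloop
endfacet
facet normal 0.776 0.493 0.394
outer loop
vertex 2.908 -1.852 -1.564
vertex 2.8 -1.406 -1.909
vertex 1.848 -0.974 -0.575
endloop
endfacet

endsolid
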